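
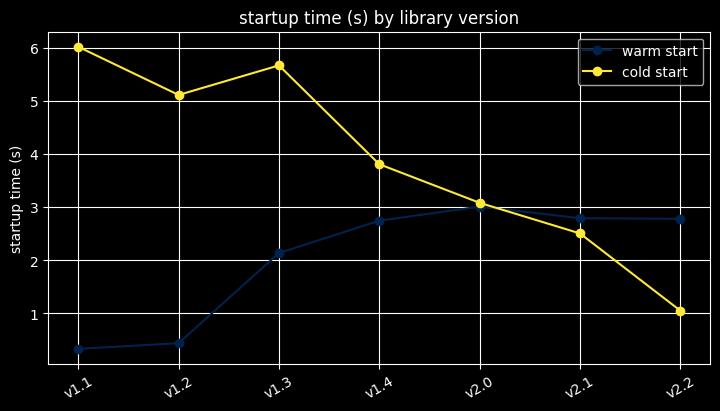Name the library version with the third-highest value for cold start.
v1.2

Top 4 for cold start: v1.1 ≈ 6.0, v1.3 ≈ 5.5, v1.2 ≈ 5.0, v1.4 ≈ 4.0.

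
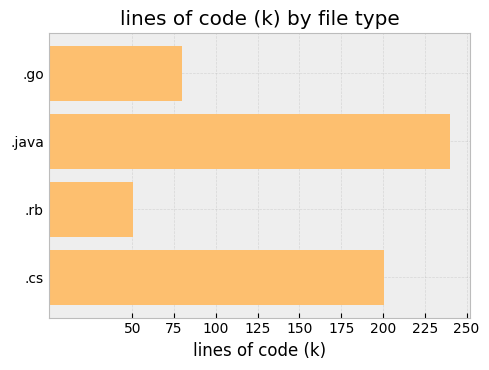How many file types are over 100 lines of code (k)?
2

Above 100: .java, .cs.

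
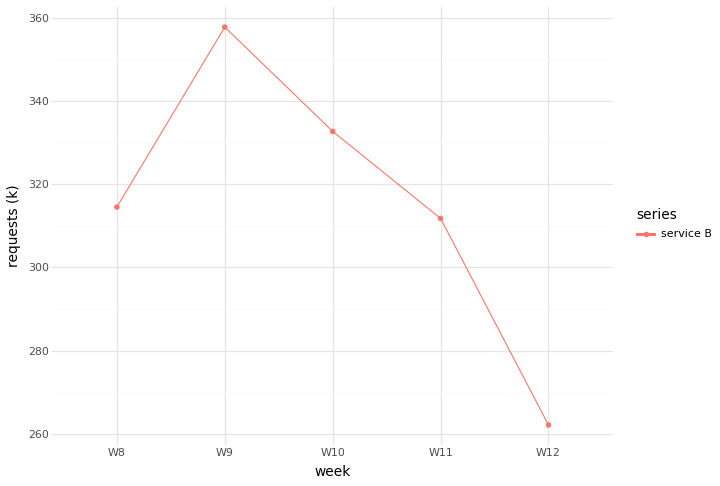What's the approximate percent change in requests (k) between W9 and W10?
≈ -8.3%

W9 ≈ 360, W10 ≈ 330; (330 − 360) / 360 ≈ -8.3%.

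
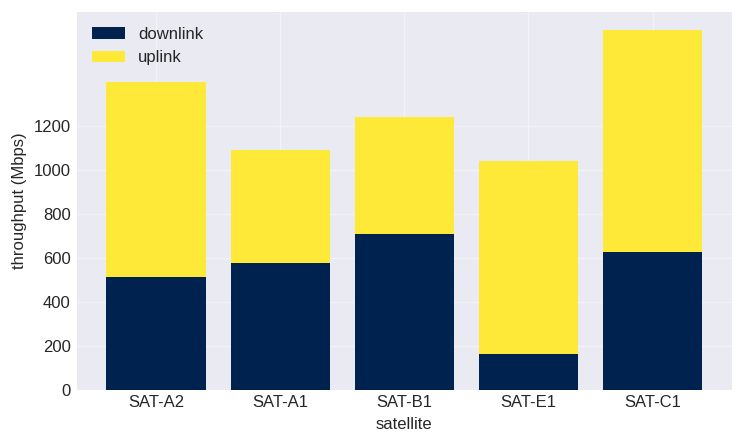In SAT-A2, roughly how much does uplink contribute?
uplink top ≈ 1400, bottom ≈ 600; segment ≈ 800.

≈ 800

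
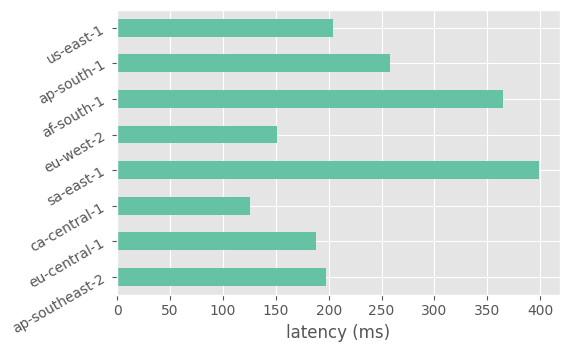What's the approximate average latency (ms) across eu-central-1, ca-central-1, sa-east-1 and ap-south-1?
(200 + 150 + 400 + 250) / 4 ≈ 250.

≈ 250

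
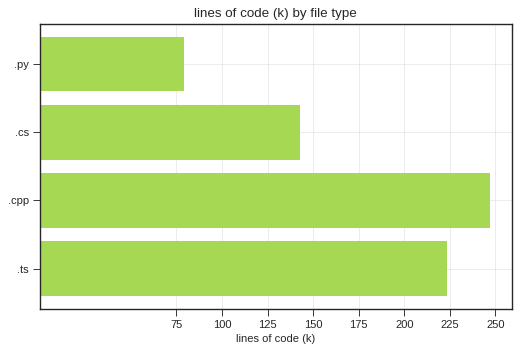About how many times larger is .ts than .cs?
.ts ≈ 225, .cs ≈ 150; 225/150 ≈ 1.5.

≈ 1.5×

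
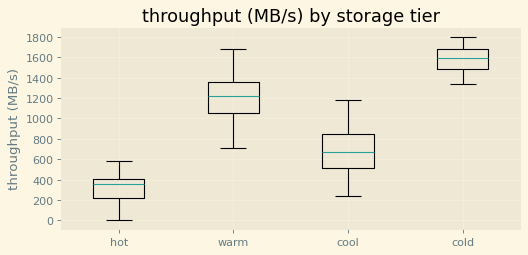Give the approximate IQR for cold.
Q3 ≈ 1600, Q1 ≈ 1400; IQR ≈ 200.

≈ 200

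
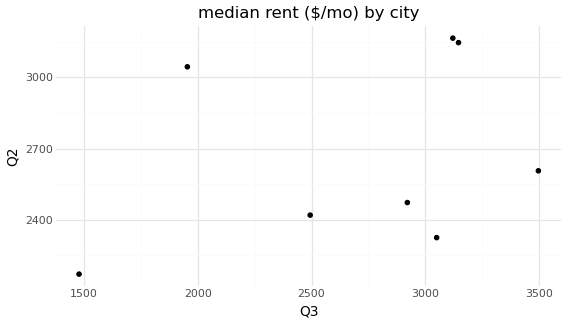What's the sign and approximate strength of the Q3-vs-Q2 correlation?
positive, weak

Points are positively correlated; weak (|r| ≈ 0.3).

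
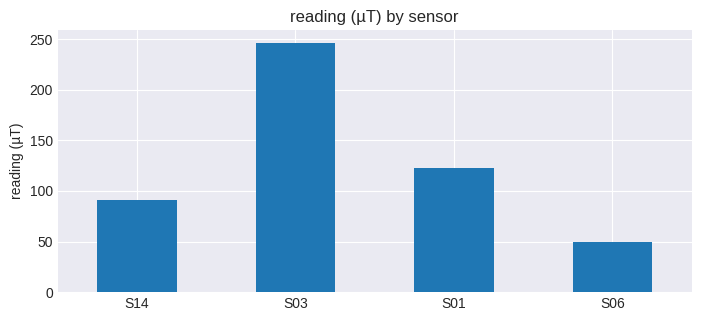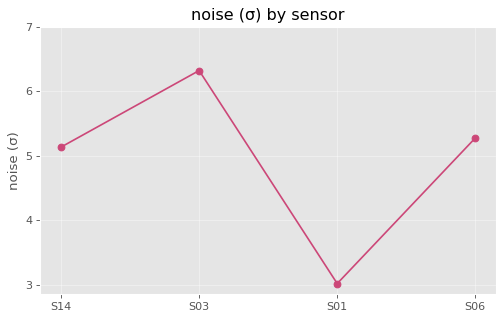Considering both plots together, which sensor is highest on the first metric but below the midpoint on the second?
Chart 2 median noise (σ) ≈ 5; below-median sensors: S14, S01. Among those, S01 has the highest reading (µT) (≈ 125).

S01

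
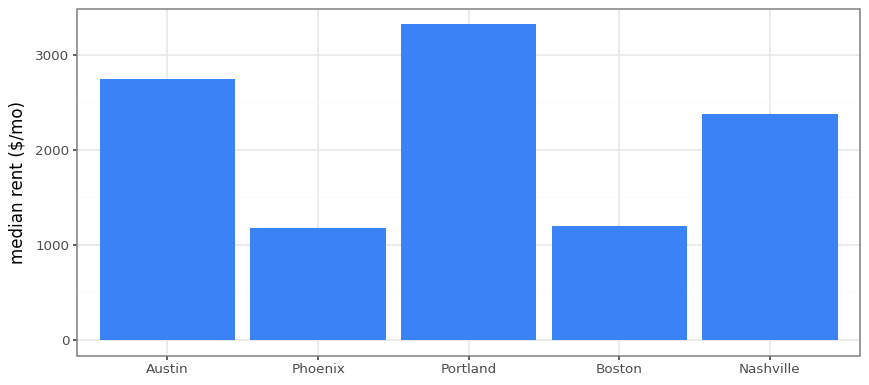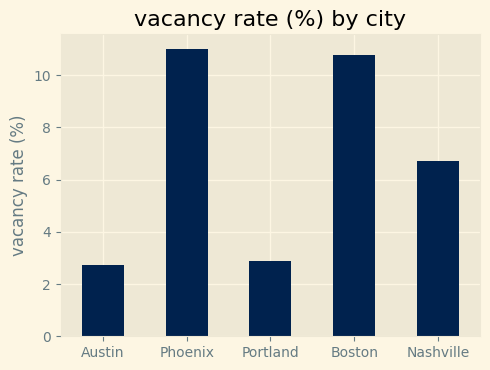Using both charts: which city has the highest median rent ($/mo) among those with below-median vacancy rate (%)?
Portland

Chart 2 median vacancy rate (%) ≈ 6; below-median cities: Austin, Portland. Among those, Portland has the highest median rent ($/mo) (≈ 3500).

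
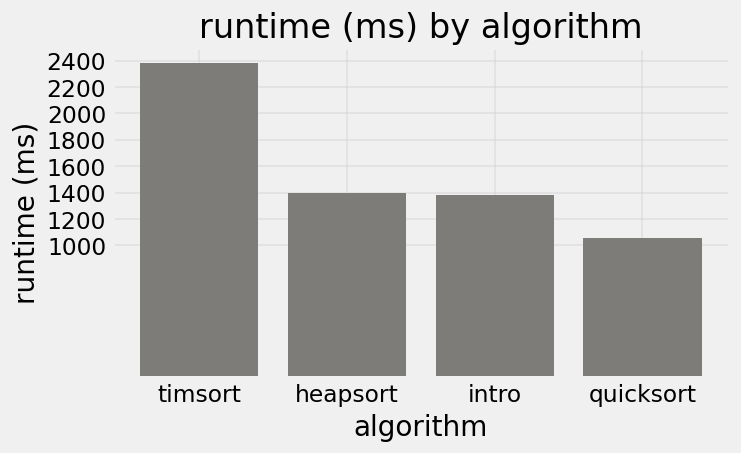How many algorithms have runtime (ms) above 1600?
1

Above 1600: timsort.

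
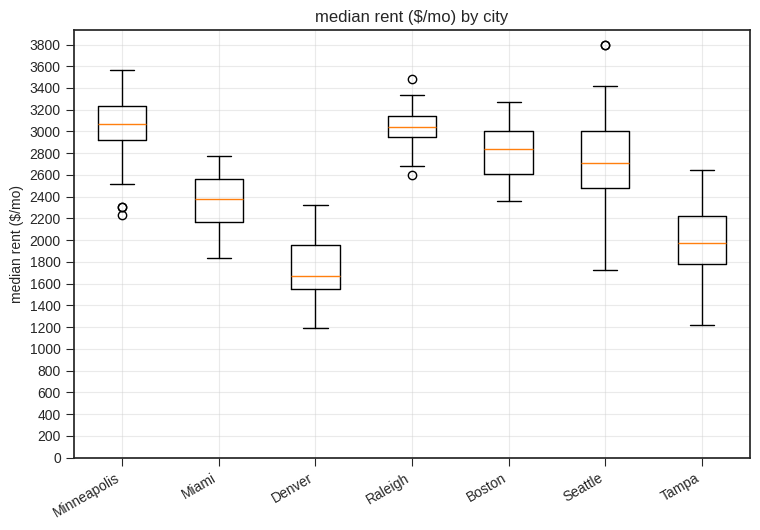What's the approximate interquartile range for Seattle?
Q3 ≈ 3000, Q1 ≈ 2400; IQR ≈ 600.

≈ 600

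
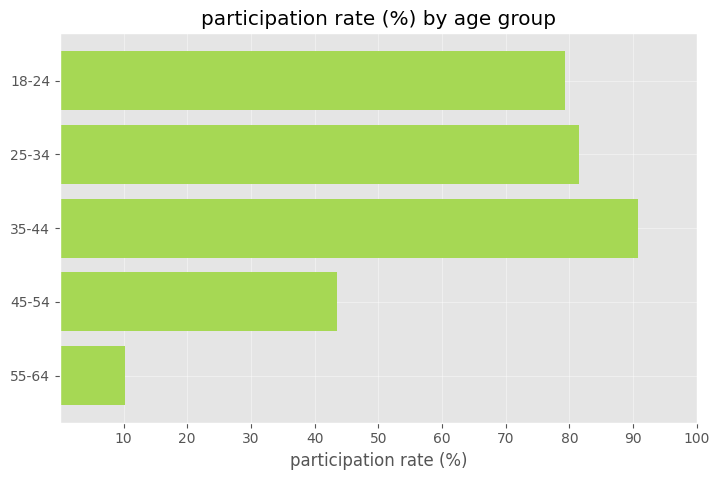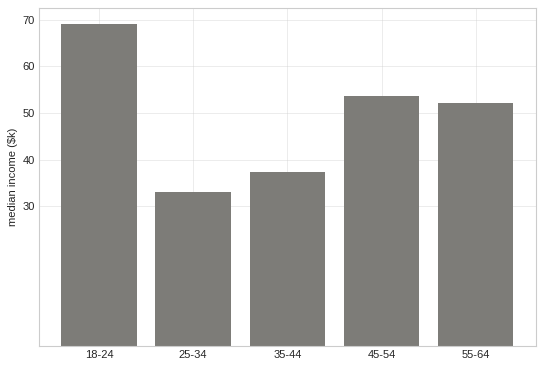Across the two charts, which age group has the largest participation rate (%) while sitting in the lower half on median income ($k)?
Chart 2 median median income ($k) ≈ 50; below-median age groups: 25-34, 35-44. Among those, 35-44 has the highest participation rate (%) (≈ 90).

35-44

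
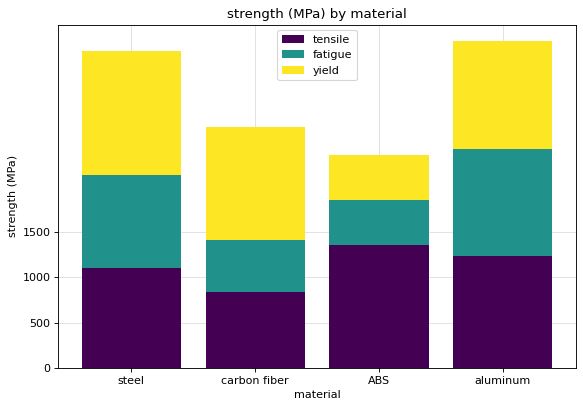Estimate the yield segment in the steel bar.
yield top ≈ 3500, bottom ≈ 2000; segment ≈ 1500.

≈ 1500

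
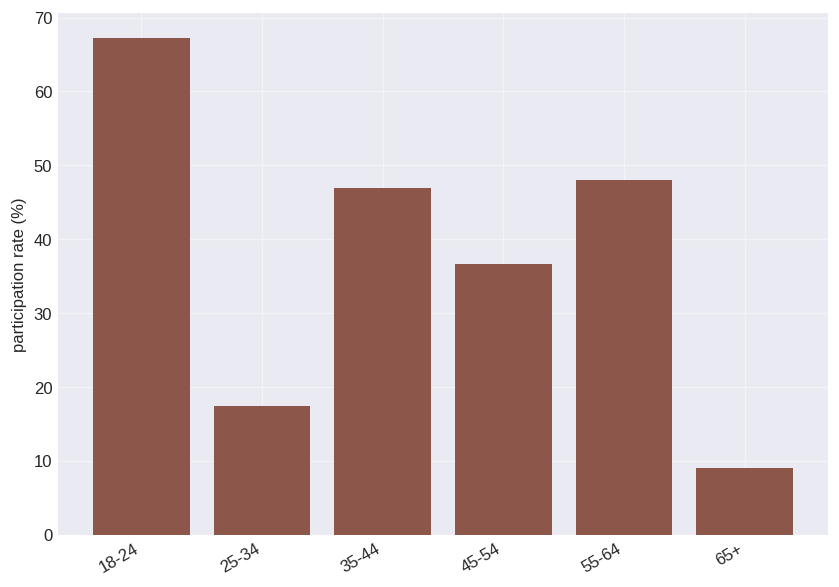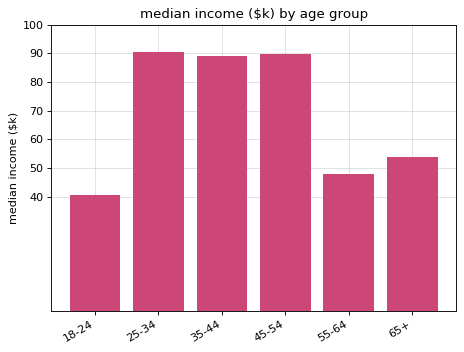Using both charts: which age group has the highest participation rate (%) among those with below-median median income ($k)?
18-24

Chart 2 median median income ($k) ≈ 70; below-median age groups: 18-24, 55-64, 65+. Among those, 18-24 has the highest participation rate (%) (≈ 70).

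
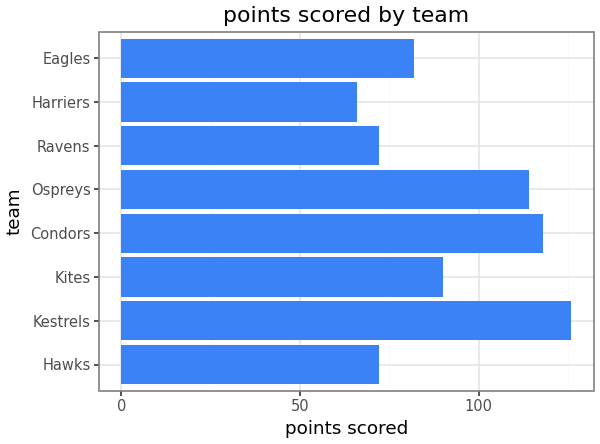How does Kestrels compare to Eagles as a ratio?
≈ 1.5×

Kestrels ≈ 120, Eagles ≈ 80; 120/80 ≈ 1.5.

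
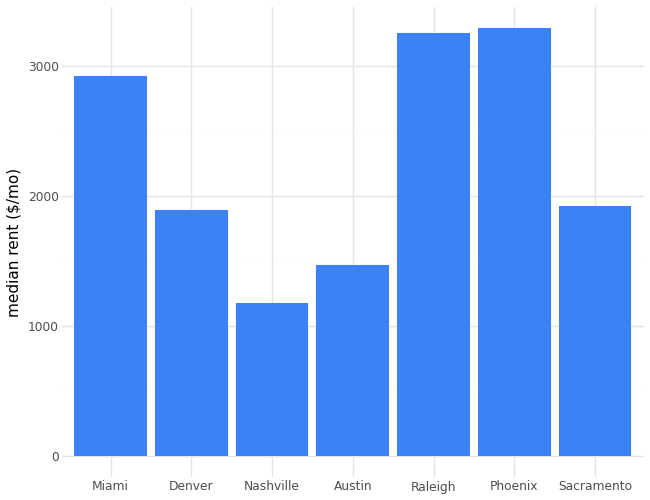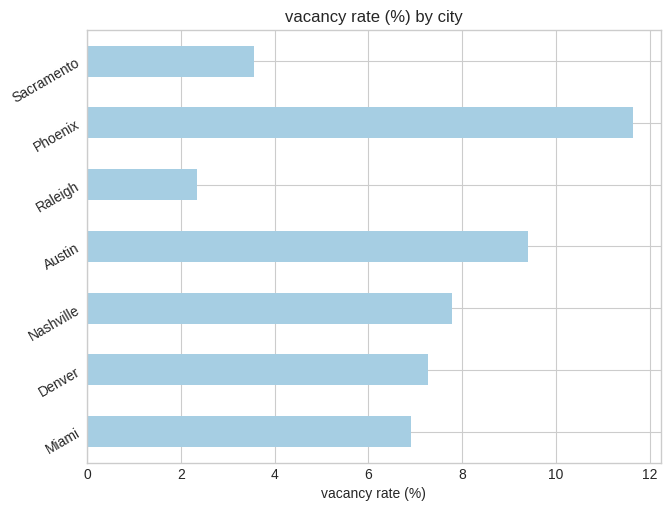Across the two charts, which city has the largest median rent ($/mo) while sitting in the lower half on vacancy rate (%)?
Chart 2 median vacancy rate (%) ≈ 8; below-median cities: Miami, Raleigh, Sacramento. Among those, Raleigh has the highest median rent ($/mo) (≈ 3500).

Raleigh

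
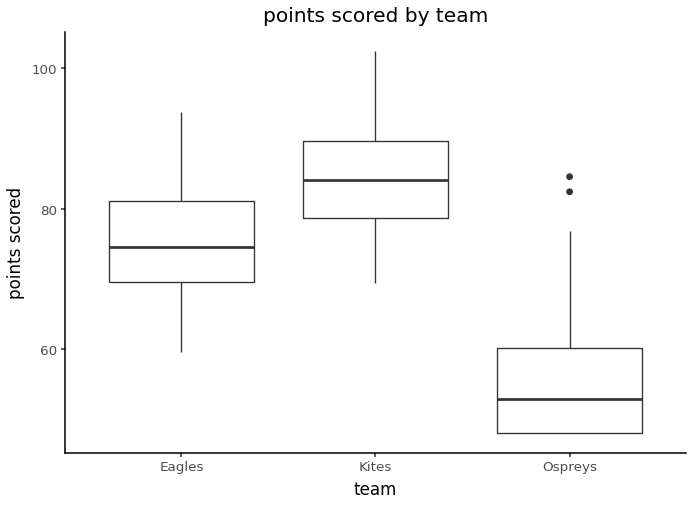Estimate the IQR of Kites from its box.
≈ 10

Q3 ≈ 90, Q1 ≈ 80; IQR ≈ 10.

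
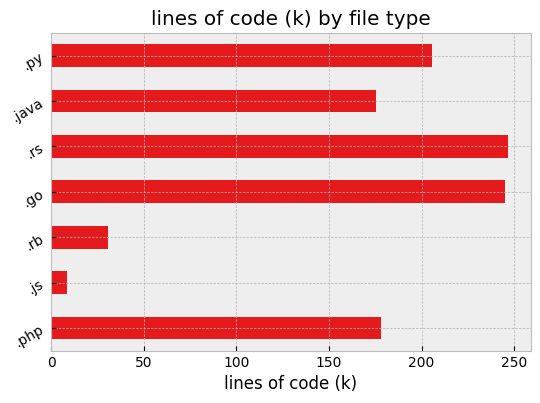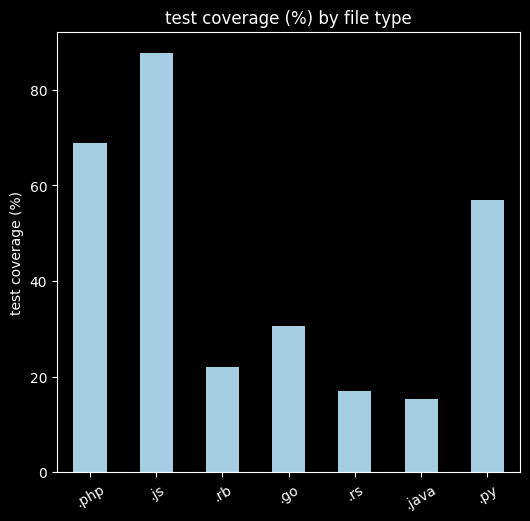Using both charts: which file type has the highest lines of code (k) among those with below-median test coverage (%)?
.rs

Chart 2 median test coverage (%) ≈ 30; below-median file types: .rb, .rs, .java. Among those, .rs has the highest lines of code (k) (≈ 250).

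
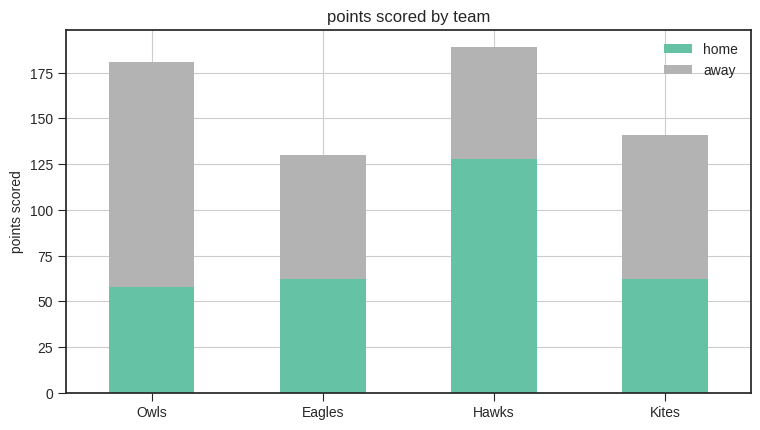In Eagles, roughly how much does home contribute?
home top ≈ 60, bottom ≈ 0; segment ≈ 60.

≈ 60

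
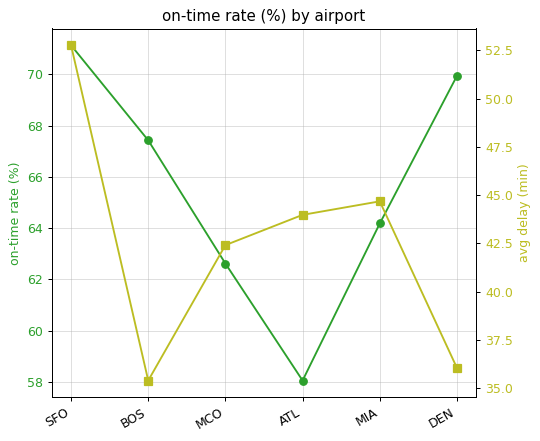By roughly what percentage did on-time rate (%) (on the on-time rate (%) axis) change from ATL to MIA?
≈ +10.3%

ATL ≈ 58, MIA ≈ 64; (64 − 58) / 58 ≈ +10.3%.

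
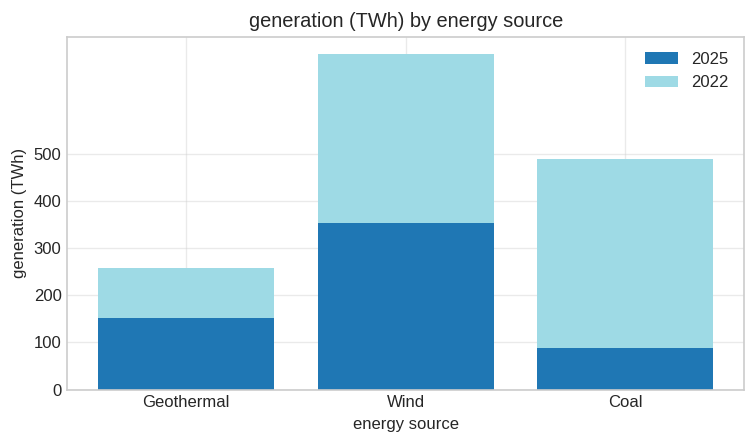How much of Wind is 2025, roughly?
≈ 400

2025 top ≈ 400, bottom ≈ 0; segment ≈ 400.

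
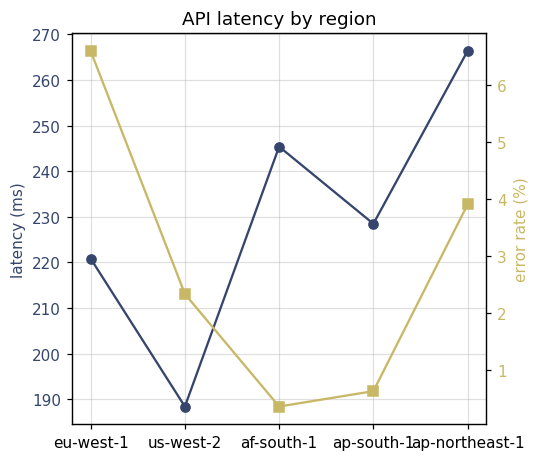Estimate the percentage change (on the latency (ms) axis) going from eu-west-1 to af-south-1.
≈ +13.6%

eu-west-1 ≈ 220, af-south-1 ≈ 250; (250 − 220) / 220 ≈ +13.6%.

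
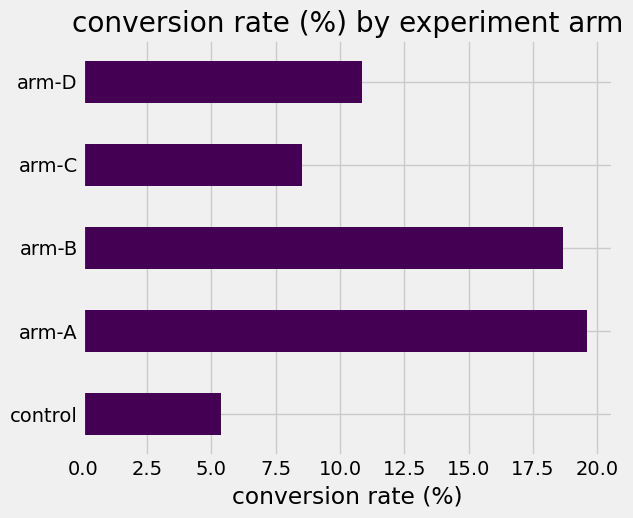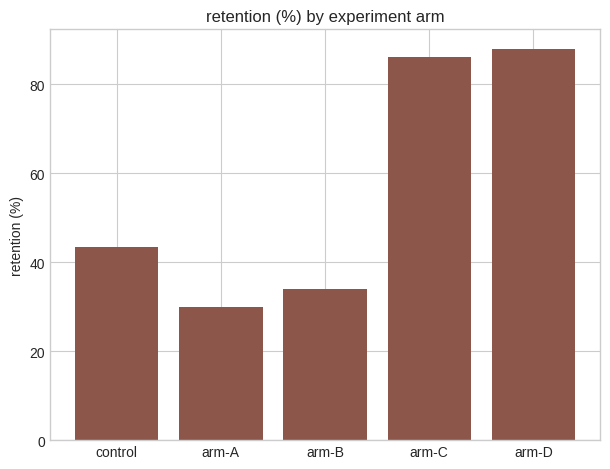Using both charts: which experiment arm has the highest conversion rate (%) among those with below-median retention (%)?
arm-A

Chart 2 median retention (%) ≈ 40; below-median experiment arms: arm-A, arm-B. Among those, arm-A has the highest conversion rate (%) (≈ 20).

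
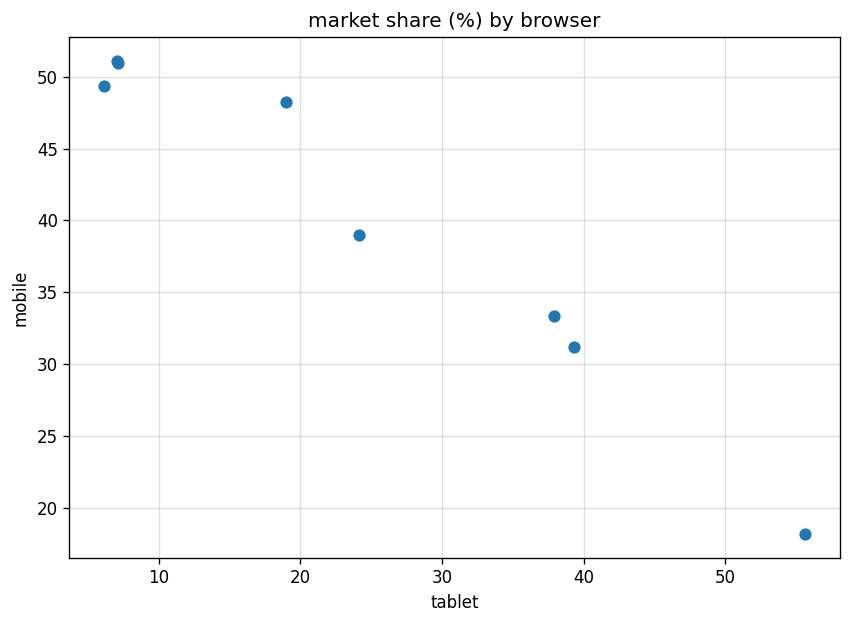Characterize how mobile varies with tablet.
Points are negatively correlated; strong (|r| ≈ 1.0).

negative, strong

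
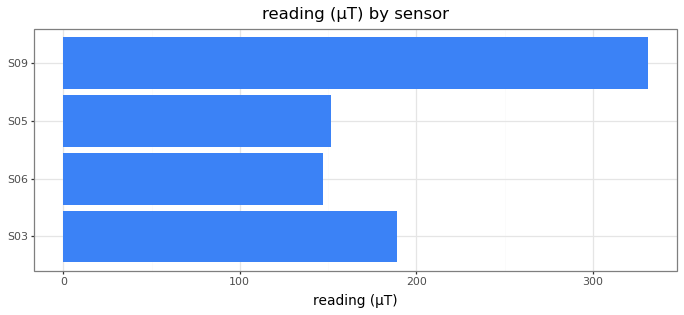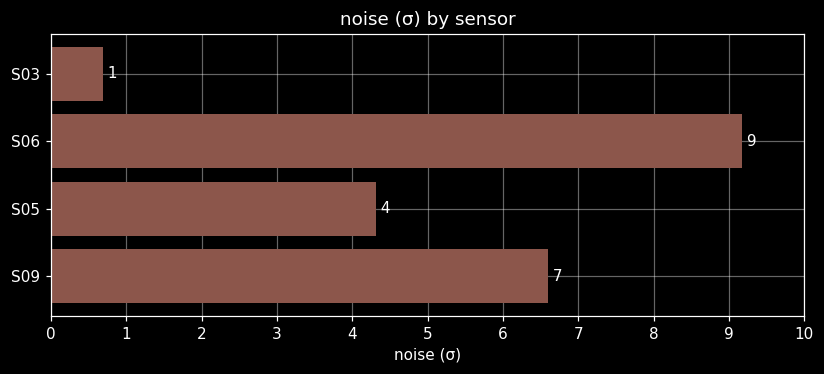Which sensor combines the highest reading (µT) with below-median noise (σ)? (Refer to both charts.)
Chart 2 median noise (σ) ≈ 5; below-median sensors: S03, S05. Among those, S03 has the highest reading (µT) (≈ 200).

S03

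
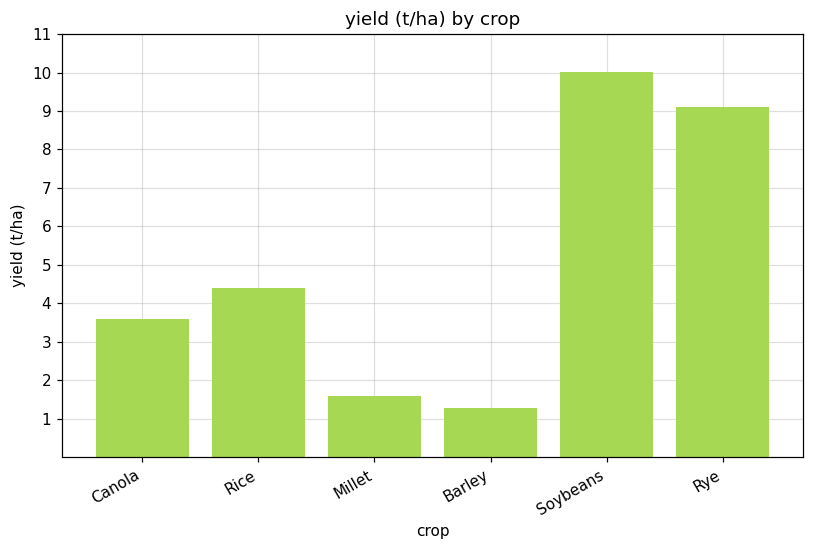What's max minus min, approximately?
≈ 9

Max Soybeans ≈ 10, min Barley ≈ 1; range ≈ 9.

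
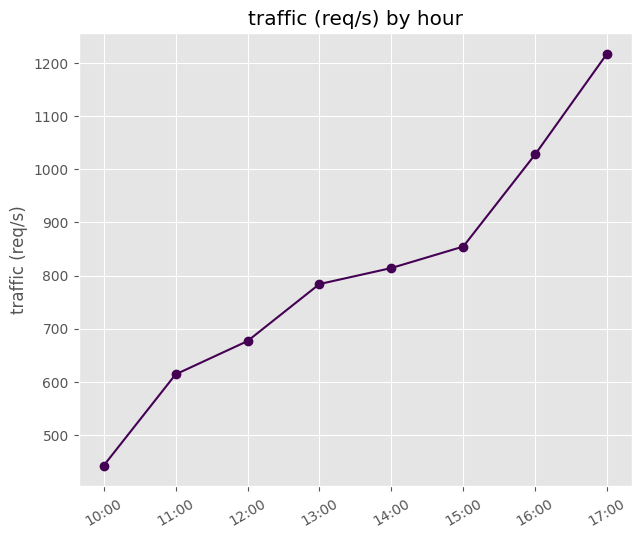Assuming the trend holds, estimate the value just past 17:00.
Last three: 900, 1000, 1200 → slope ≈ 150/step → next ≈ 1350.

≈ 1350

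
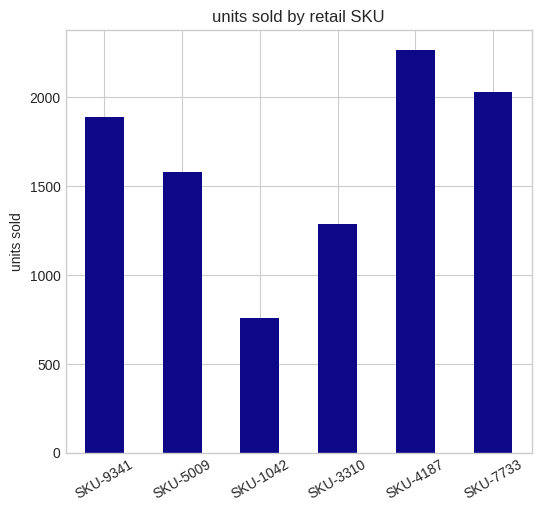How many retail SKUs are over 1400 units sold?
Above 1400: SKU-9341, SKU-5009, SKU-4187, SKU-7733.

4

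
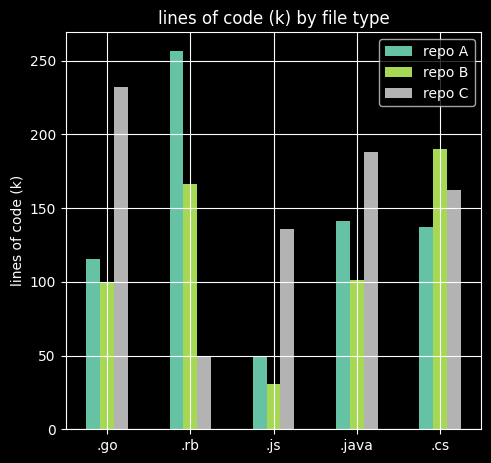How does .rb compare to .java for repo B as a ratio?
.rb ≈ 175, .java ≈ 100; 175/100 ≈ 1.75.

≈ 1.75×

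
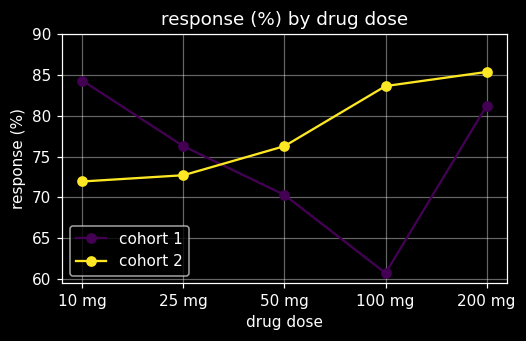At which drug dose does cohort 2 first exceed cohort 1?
25 mg: cohort 2 ≈ 75 vs cohort 1 ≈ 75 (not yet); 50 mg: cohort 2 ≈ 75 vs cohort 1 ≈ 70 (first crossover).

50 mg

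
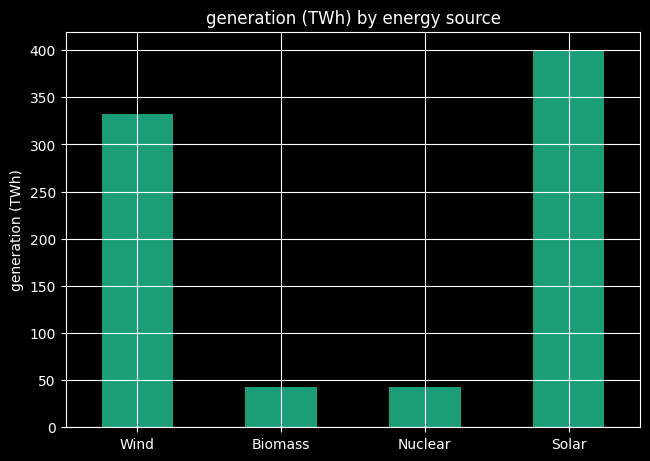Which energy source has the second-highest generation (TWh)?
Top 3: Solar ≈ 400, Wind ≈ 350, Biomass ≈ 50.

Wind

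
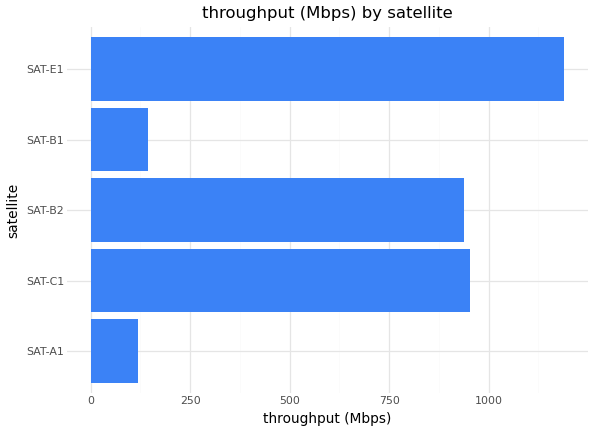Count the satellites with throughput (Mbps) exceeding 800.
3

Above 800: SAT-C1, SAT-B2, SAT-E1.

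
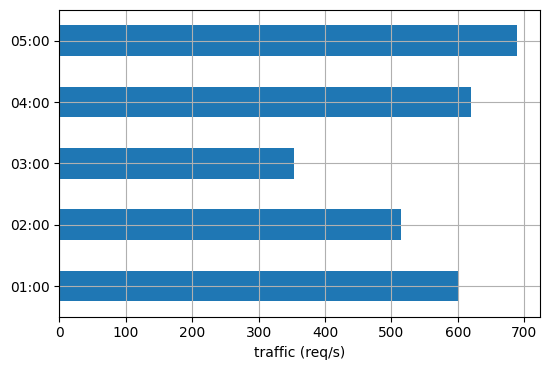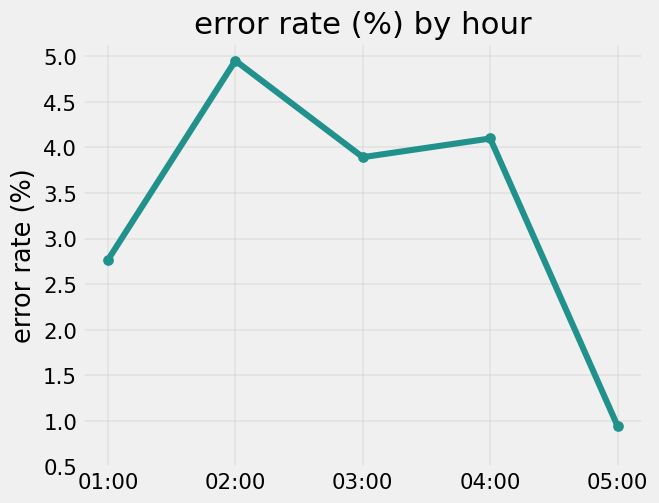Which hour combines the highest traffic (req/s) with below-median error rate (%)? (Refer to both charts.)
Chart 2 median error rate (%) ≈ 4; below-median hours: 01:00, 05:00. Among those, 05:00 has the highest traffic (req/s) (≈ 700).

05:00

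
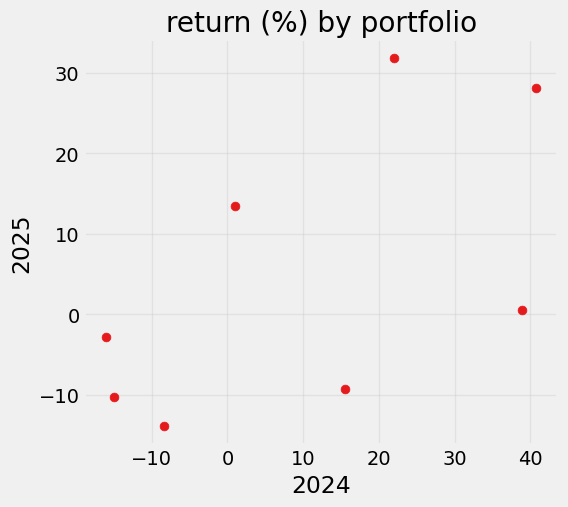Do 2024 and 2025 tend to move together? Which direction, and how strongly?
Points are positively correlated; moderate (|r| ≈ 0.6).

positive, moderate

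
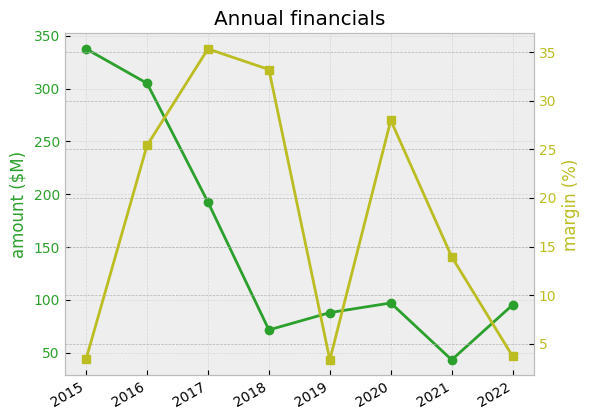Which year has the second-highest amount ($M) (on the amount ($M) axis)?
Top 3 (on the amount ($M) axis): 2015 ≈ 350, 2016 ≈ 300, 2017 ≈ 200.

2016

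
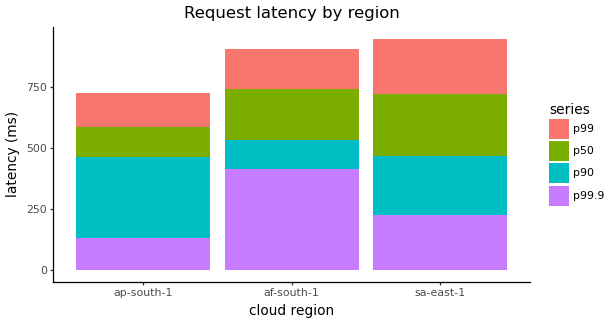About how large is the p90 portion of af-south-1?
p90 top ≈ 500, bottom ≈ 400; segment ≈ 100.

≈ 100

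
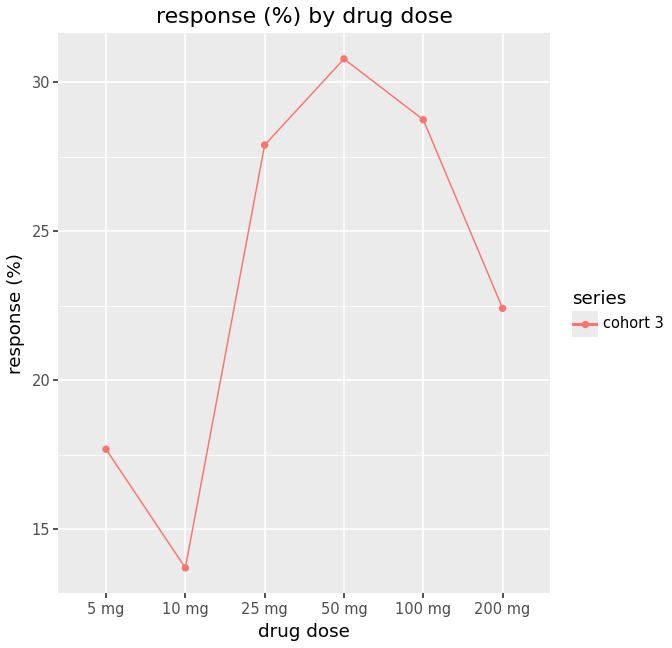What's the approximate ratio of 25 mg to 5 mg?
25 mg ≈ 28, 5 mg ≈ 18; 28/18 ≈ 1.56.

≈ 1.56×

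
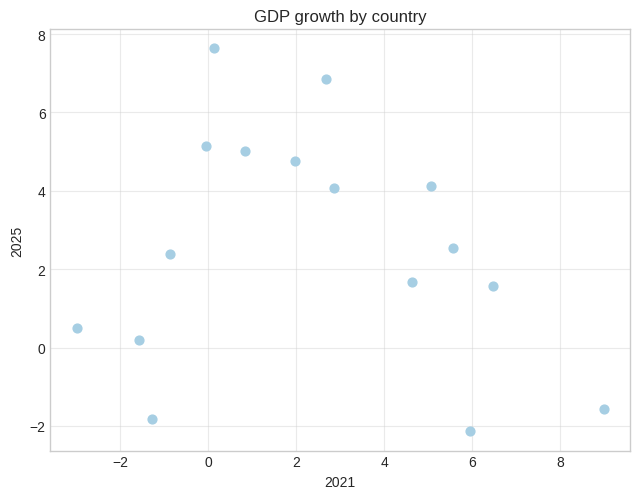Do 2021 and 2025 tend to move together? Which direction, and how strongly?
no clear correlation

Points are roughly uncorrelated; weak (|r| ≈ 0.2).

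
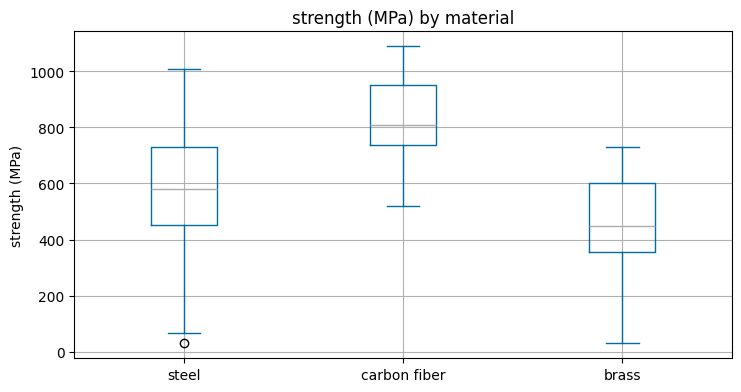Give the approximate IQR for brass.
≈ 250

Q3 ≈ 600, Q1 ≈ 350; IQR ≈ 250.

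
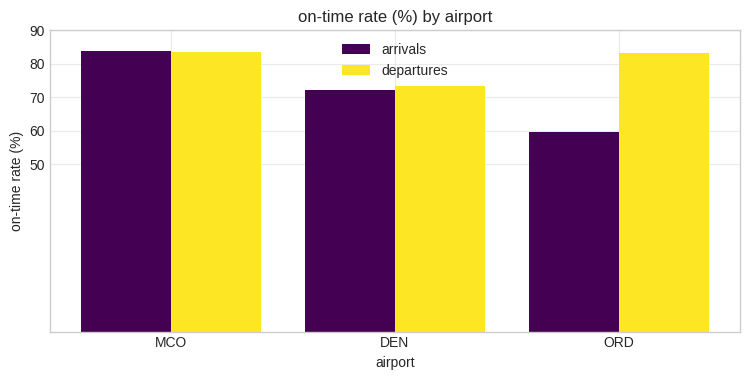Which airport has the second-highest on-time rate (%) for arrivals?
DEN

Top 3 for arrivals: MCO ≈ 80, DEN ≈ 70, ORD ≈ 60.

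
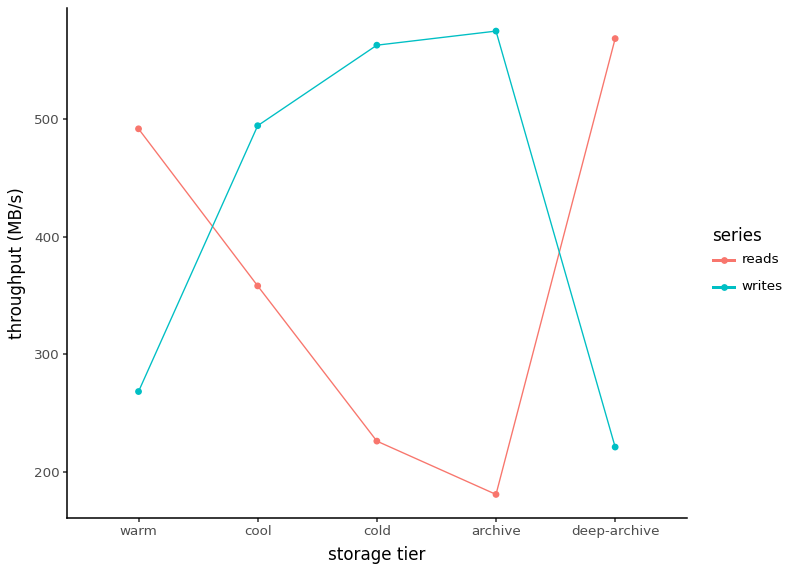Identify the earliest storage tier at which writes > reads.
cool

warm: writes ≈ 250 vs reads ≈ 500 (not yet); cool: writes ≈ 500 vs reads ≈ 350 (first crossover).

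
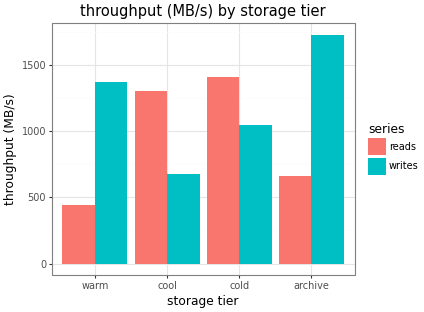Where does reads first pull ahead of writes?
cool

warm: reads ≈ 400 vs writes ≈ 1400 (not yet); cool: reads ≈ 1400 vs writes ≈ 600 (first crossover).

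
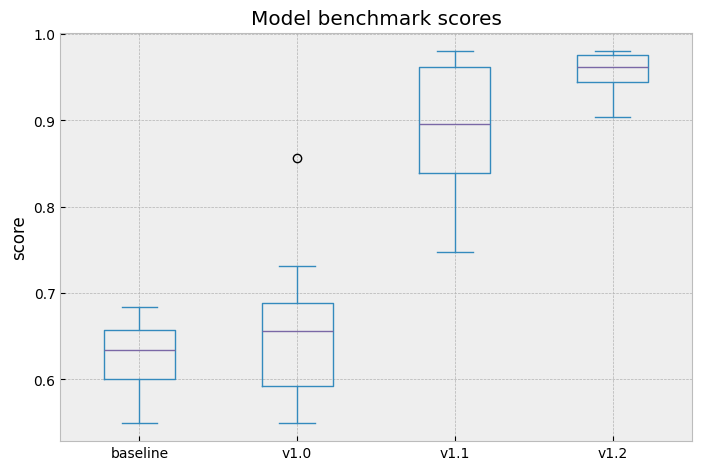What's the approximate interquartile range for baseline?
≈ 0.05

Q3 ≈ 0.65, Q1 ≈ 0.60; IQR ≈ 0.05.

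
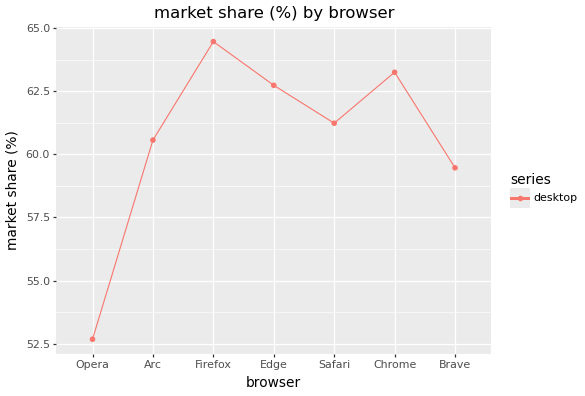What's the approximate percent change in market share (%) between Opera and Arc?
≈ +15.1%

Opera ≈ 53, Arc ≈ 61; (61 − 53) / 53 ≈ +15.1%.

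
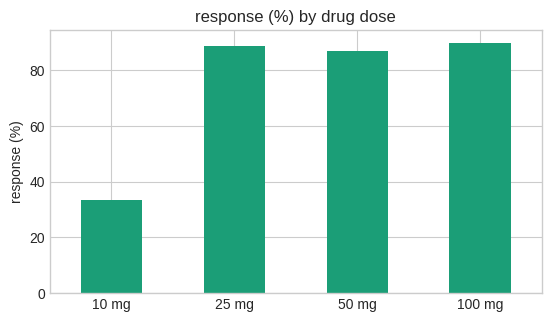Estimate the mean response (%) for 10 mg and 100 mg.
(30 + 90) / 2 ≈ 60.

≈ 60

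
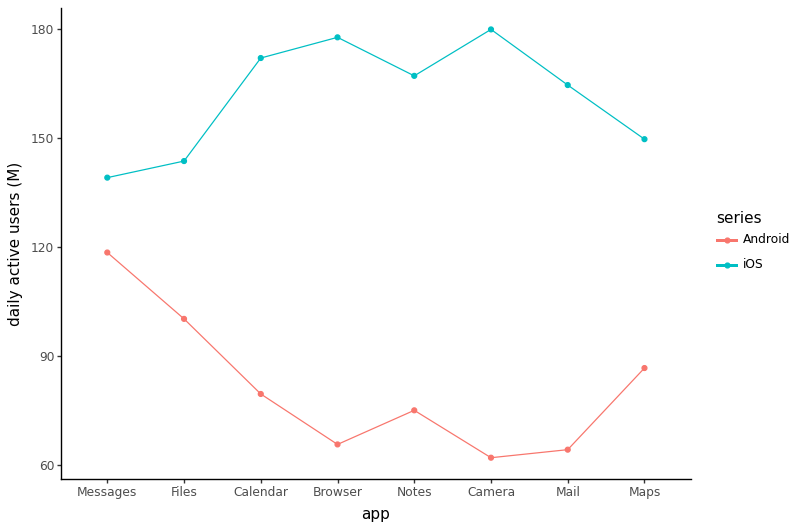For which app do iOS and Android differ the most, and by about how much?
Camera: iOS ≈ 180, Android ≈ 60 → gap ≈ 120. Next-largest (Browser) is only ≈ 110.

Camera, ≈ 120 M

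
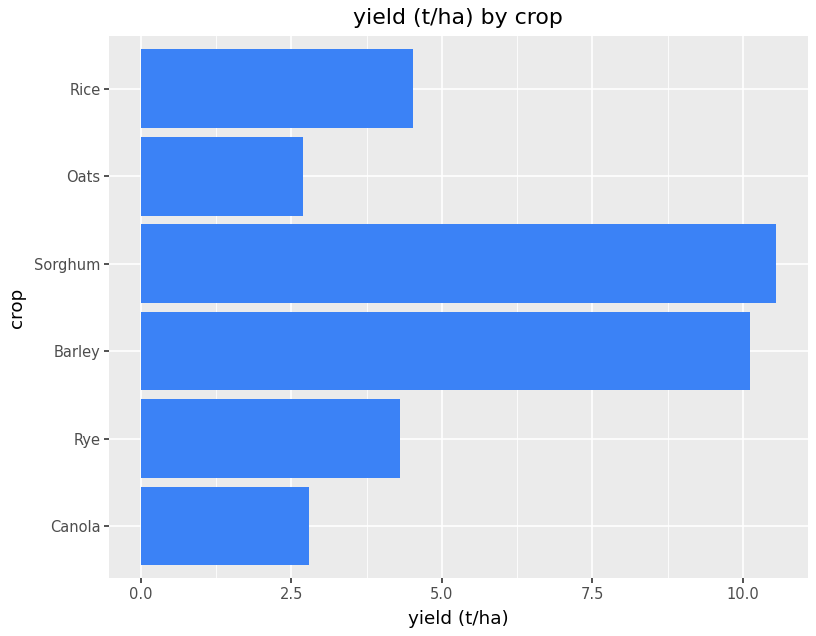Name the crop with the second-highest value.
Barley

Top 3: Sorghum ≈ 11, Barley ≈ 10, Rice ≈ 5.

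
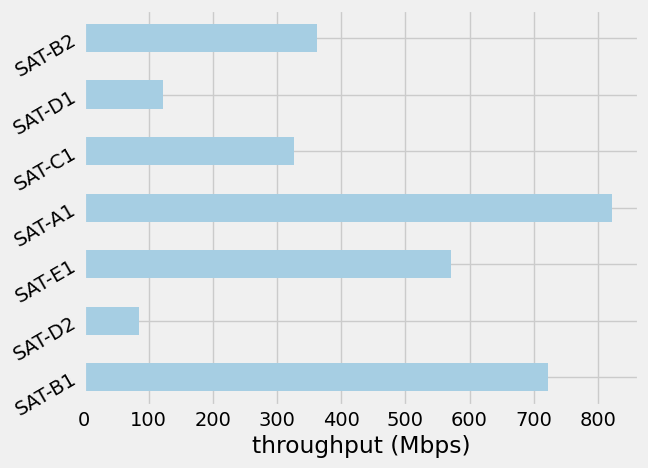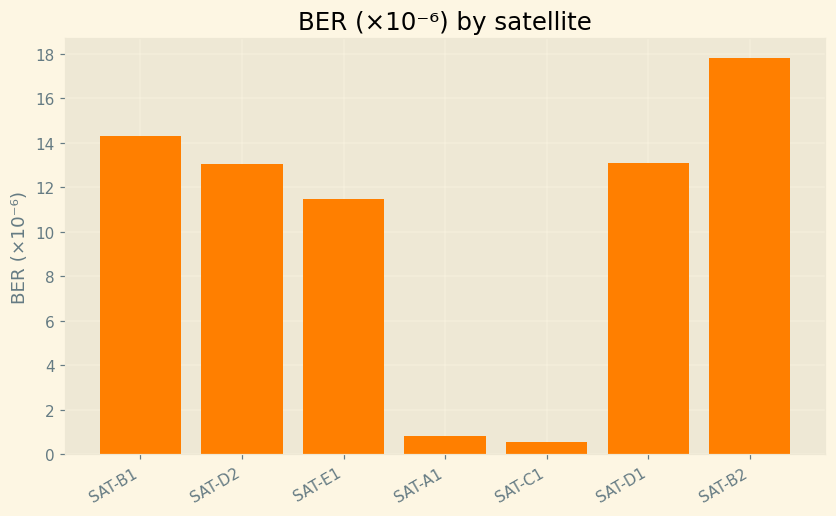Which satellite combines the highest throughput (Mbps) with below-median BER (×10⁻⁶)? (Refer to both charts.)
Chart 2 median BER (×10⁻⁶) ≈ 14; below-median satellites: SAT-E1, SAT-A1, SAT-C1. Among those, SAT-A1 has the highest throughput (Mbps) (≈ 800).

SAT-A1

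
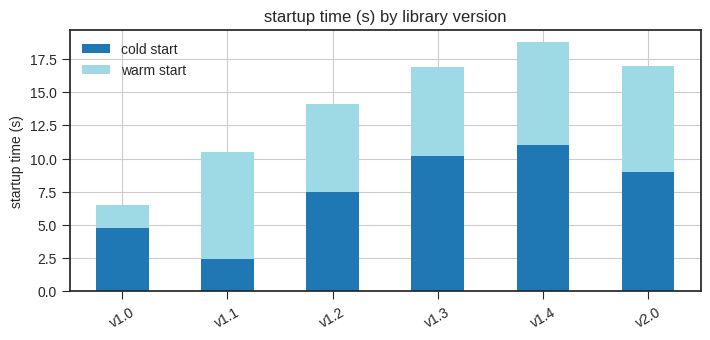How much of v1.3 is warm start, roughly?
warm start top ≈ 16, bottom ≈ 10; segment ≈ 6.

≈ 6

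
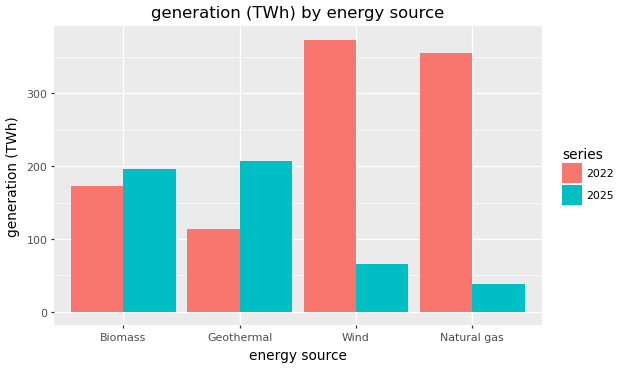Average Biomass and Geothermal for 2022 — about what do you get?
(150 + 100) / 2 ≈ 125.

≈ 125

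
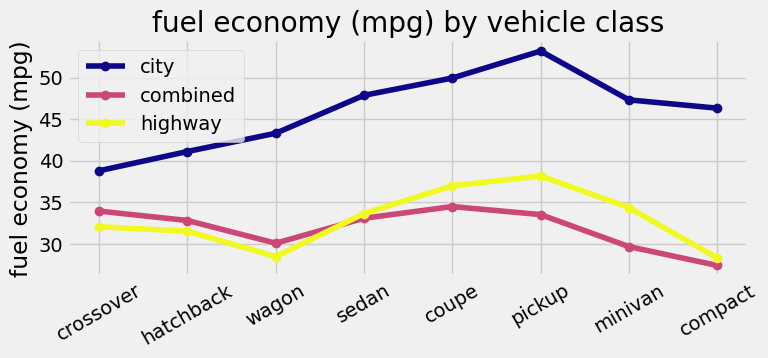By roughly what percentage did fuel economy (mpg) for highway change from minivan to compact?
minivan ≈ 35, compact ≈ 30; (30 − 35) / 35 ≈ -14.3%.

≈ -14.3%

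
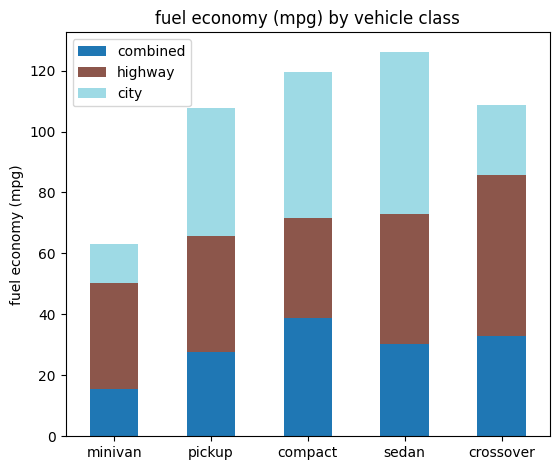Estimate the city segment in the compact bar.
≈ 40

city top ≈ 120, bottom ≈ 80; segment ≈ 40.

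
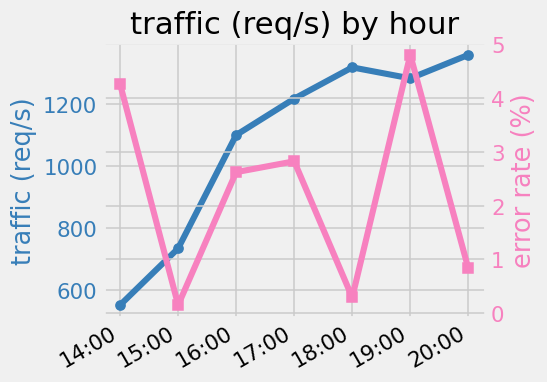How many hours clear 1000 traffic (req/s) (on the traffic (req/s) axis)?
Above 1000: 16:00, 17:00, 18:00, 19:00, 20:00.

5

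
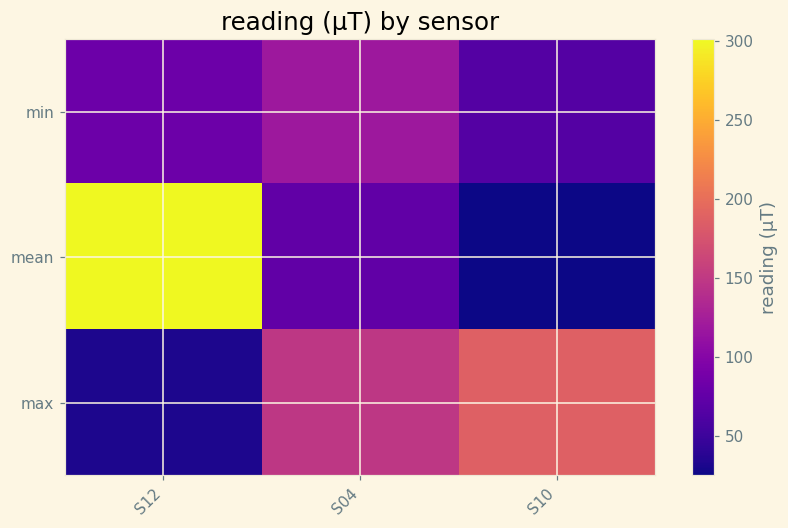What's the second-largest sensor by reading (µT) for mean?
S04

Top 3 for mean: S12 ≈ 300, S04 ≈ 75, S10 ≈ 25.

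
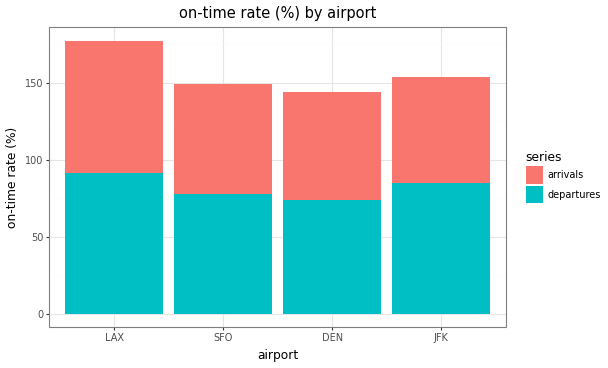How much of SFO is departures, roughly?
departures top ≈ 80, bottom ≈ 0; segment ≈ 80.

≈ 80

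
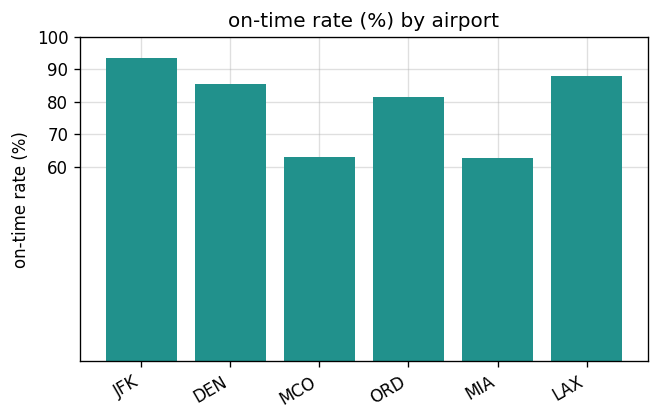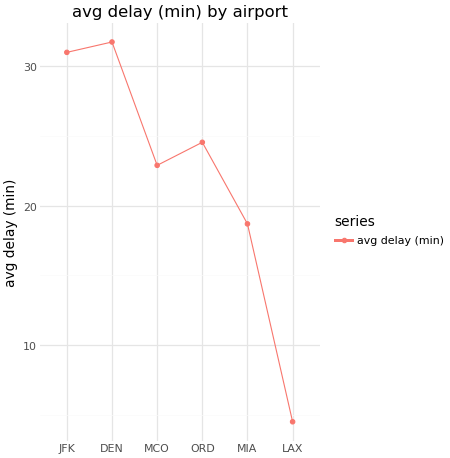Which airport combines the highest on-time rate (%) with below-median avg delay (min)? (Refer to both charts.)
Chart 2 median avg delay (min) ≈ 25; below-median airports: MCO, MIA, LAX. Among those, LAX has the highest on-time rate (%) (≈ 90).

LAX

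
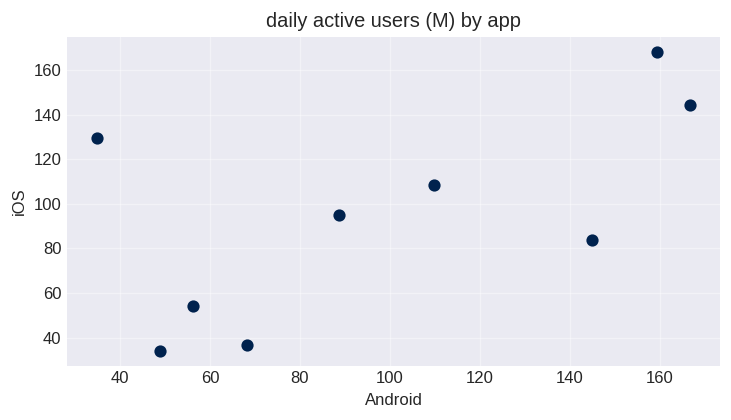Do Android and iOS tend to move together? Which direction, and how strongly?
Points are positively correlated; moderate (|r| ≈ 0.6).

positive, moderate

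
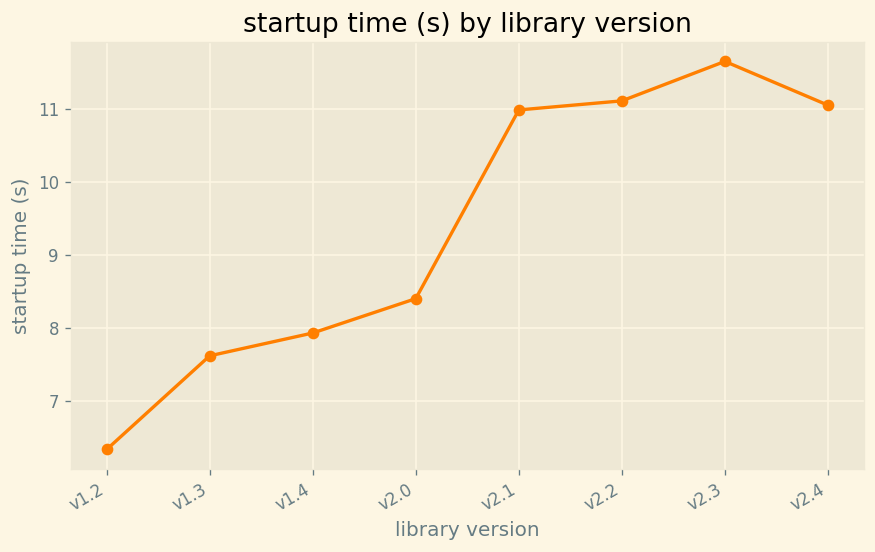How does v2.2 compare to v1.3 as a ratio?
v2.2 ≈ 11.0, v1.3 ≈ 7.5; 11.0/7.5 ≈ 1.47.

≈ 1.47×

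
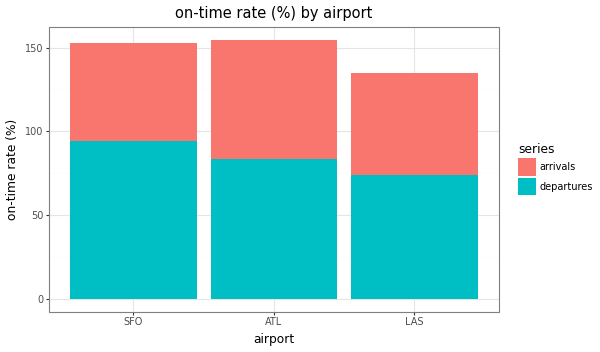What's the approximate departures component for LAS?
departures top ≈ 80, bottom ≈ 0; segment ≈ 80.

≈ 80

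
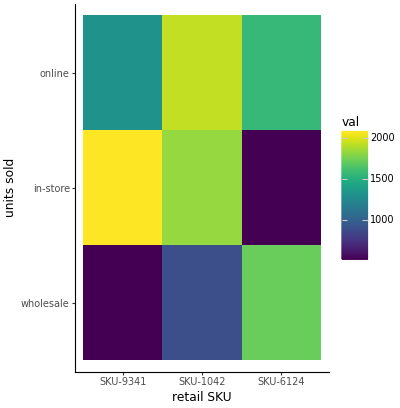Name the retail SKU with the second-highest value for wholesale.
SKU-1042

Top 3 for wholesale: SKU-6124 ≈ 1800, SKU-1042 ≈ 800, SKU-9341 ≈ 600.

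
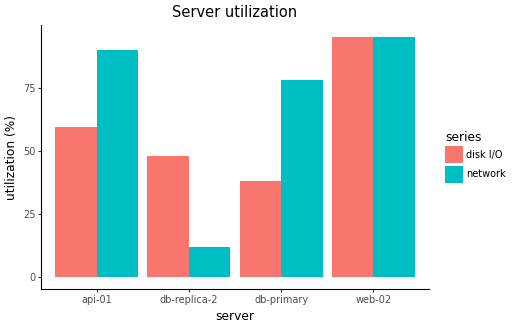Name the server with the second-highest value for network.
Top 3 for network: web-02 ≈ 100, api-01 ≈ 90, db-primary ≈ 80.

api-01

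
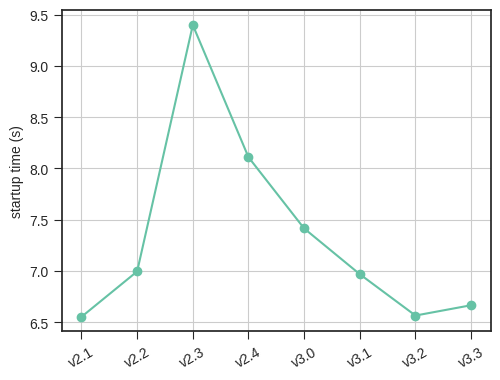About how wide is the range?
≈ 3.0

Max v2.3 ≈ 9.5, min v2.1 ≈ 6.5; range ≈ 3.0.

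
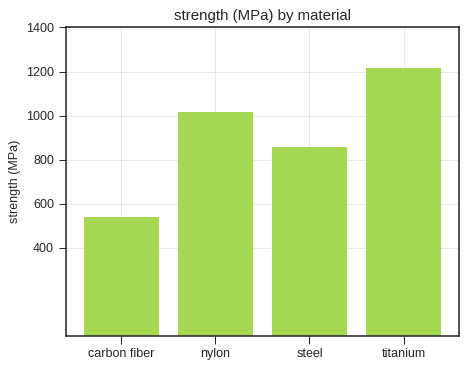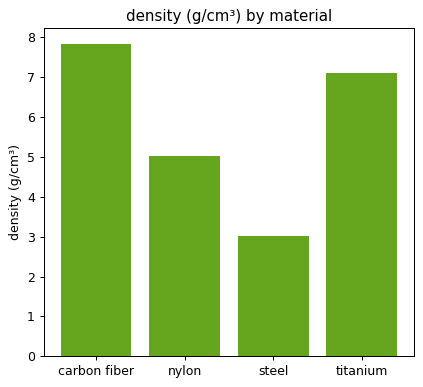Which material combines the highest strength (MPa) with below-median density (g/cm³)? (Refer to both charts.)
Chart 2 median density (g/cm³) ≈ 6; below-median materials: nylon, steel. Among those, nylon has the highest strength (MPa) (≈ 1000).

nylon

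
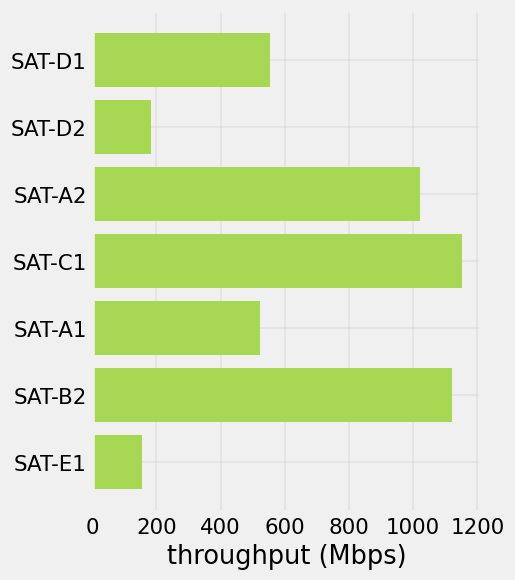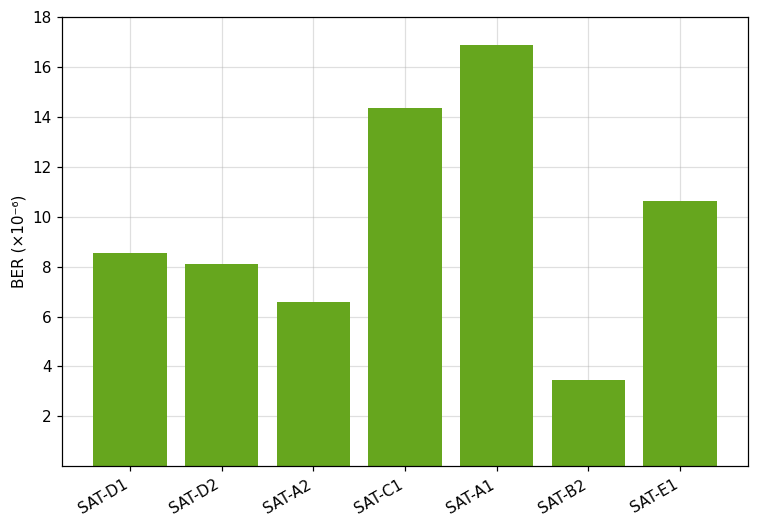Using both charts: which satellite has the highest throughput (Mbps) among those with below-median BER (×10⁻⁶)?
Chart 2 median BER (×10⁻⁶) ≈ 8; below-median satellites: SAT-D2, SAT-A2, SAT-B2. Among those, SAT-B2 has the highest throughput (Mbps) (≈ 1200).

SAT-B2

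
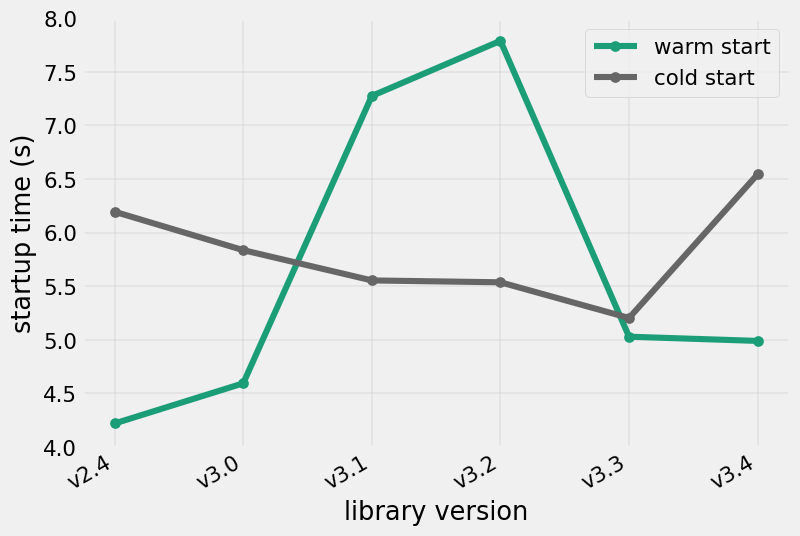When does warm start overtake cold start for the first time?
v3.0: warm start ≈ 4.5 vs cold start ≈ 6.0 (not yet); v3.1: warm start ≈ 7.5 vs cold start ≈ 5.5 (first crossover).

v3.1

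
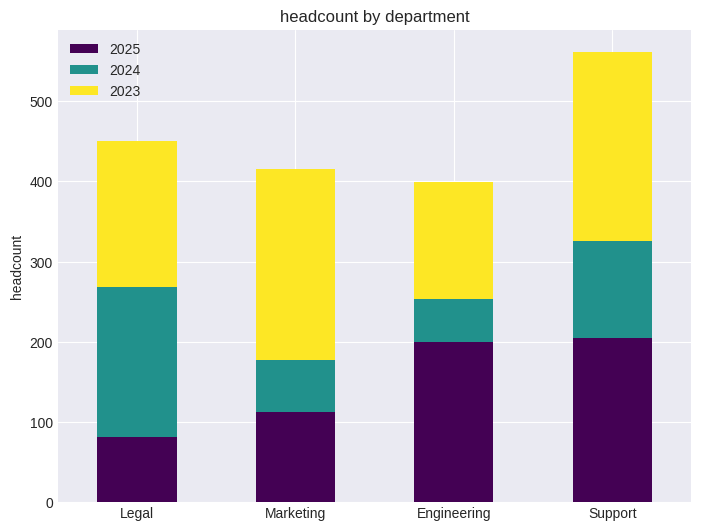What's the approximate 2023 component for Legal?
≈ 200

2023 top ≈ 450, bottom ≈ 250; segment ≈ 200.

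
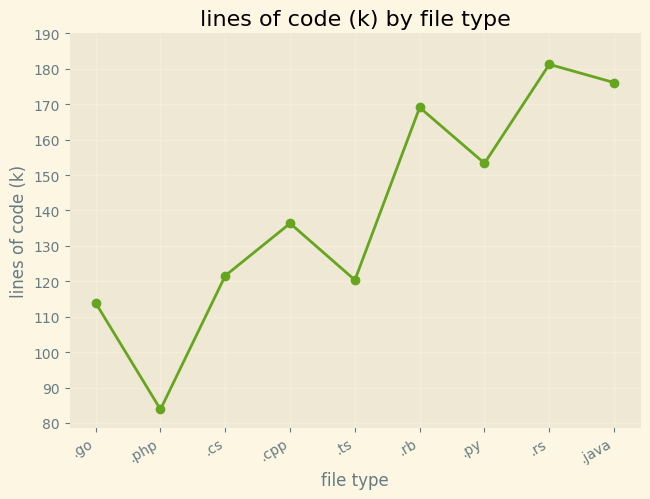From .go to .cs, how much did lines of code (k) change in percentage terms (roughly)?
.go ≈ 110, .cs ≈ 120; (120 − 110) / 110 ≈ +9.1%.

≈ +9.1%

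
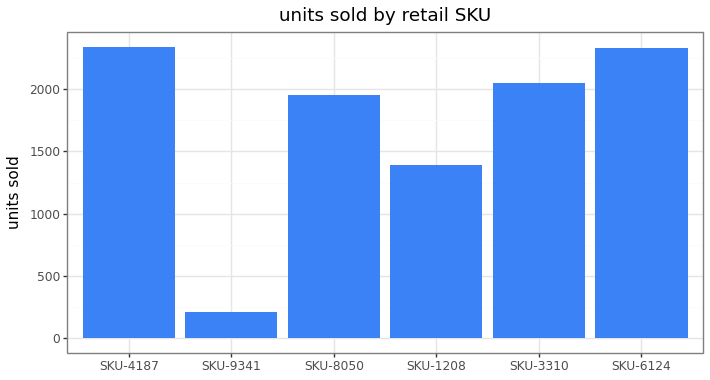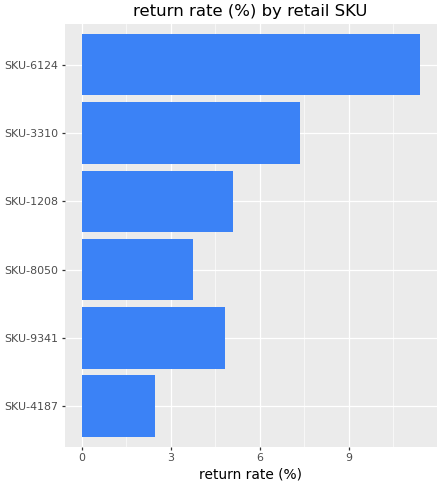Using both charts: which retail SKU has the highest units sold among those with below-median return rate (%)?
Chart 2 median return rate (%) ≈ 4; below-median retail SKUs: SKU-4187, SKU-9341, SKU-8050. Among those, SKU-4187 has the highest units sold (≈ 2500).

SKU-4187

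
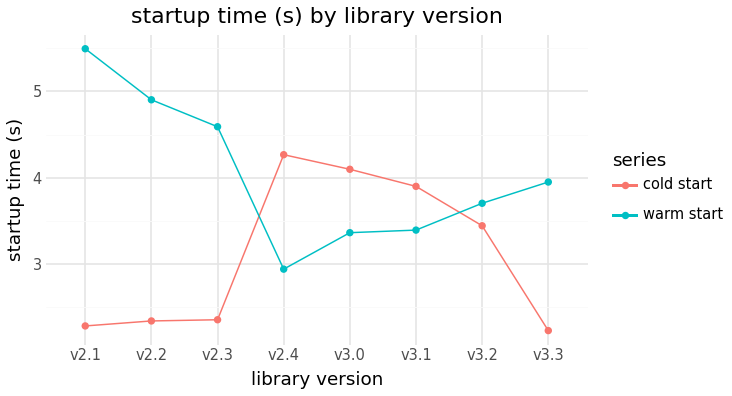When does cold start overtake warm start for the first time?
v2.3: cold start ≈ 2.5 vs warm start ≈ 4.5 (not yet); v2.4: cold start ≈ 4.5 vs warm start ≈ 3.0 (first crossover).

v2.4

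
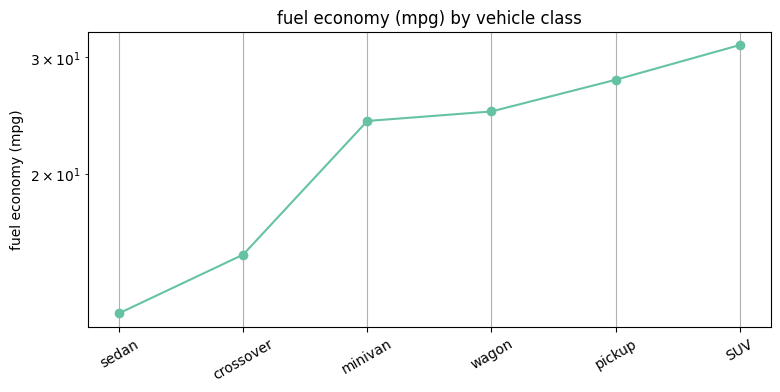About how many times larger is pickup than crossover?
≈ 1.75×

pickup ≈ 28, crossover ≈ 16; 28/16 ≈ 1.75.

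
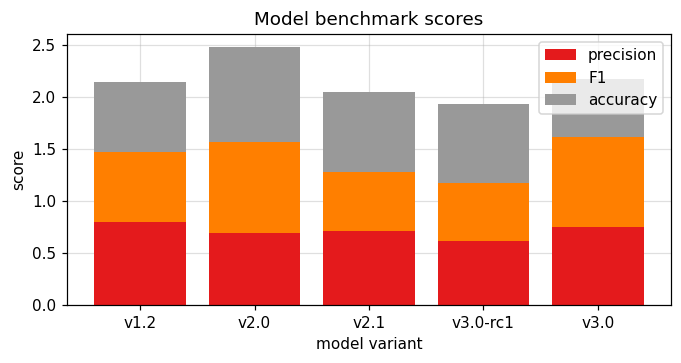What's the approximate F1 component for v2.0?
F1 top ≈ 1.5, bottom ≈ 0.5; segment ≈ 1.0.

≈ 1.0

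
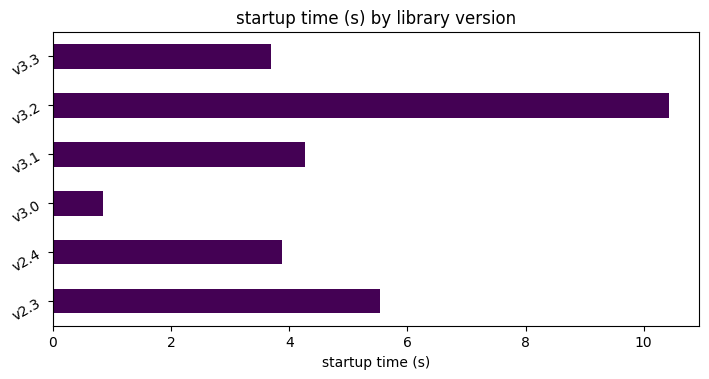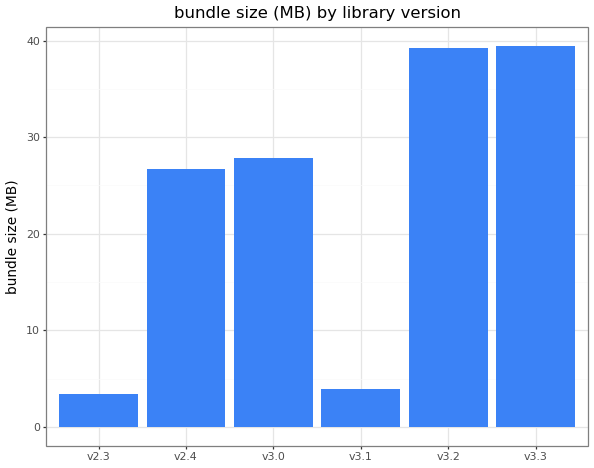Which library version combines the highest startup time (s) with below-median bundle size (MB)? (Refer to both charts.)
v2.3

Chart 2 median bundle size (MB) ≈ 25; below-median library versions: v2.3, v2.4, v3.1. Among those, v2.3 has the highest startup time (s) (≈ 6).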